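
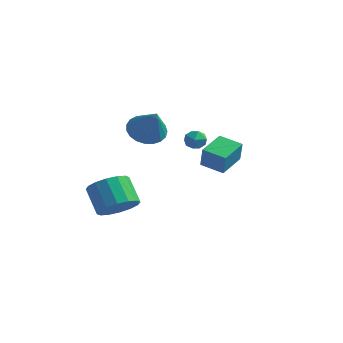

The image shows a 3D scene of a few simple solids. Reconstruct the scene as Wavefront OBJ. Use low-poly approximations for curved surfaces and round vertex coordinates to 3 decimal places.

v 1.6 -3.954 1.813
v 1.849 -4.192 2.91
v 1.619 -2.488 2.127
v 1.868 -2.726 3.224
v 2.772 -3.914 1.556
v 3.021 -4.152 2.653
v 2.791 -2.448 1.87
v 3.04 -2.686 2.967
v -2.957 -3.808 -2.303
v -2.209 -3.086 -2.01
v -3.215 -2.51 -0.864
v -3.963 -3.232 -1.157
v -2.511 -2.83 -2.404
v -3.517 -2.253 -1.258
v -2.933 -2.835 -2.771
v -3.939 -2.259 -1.625
v -3.361 -3.102 -3.013
v -4.367 -2.525 -1.867
v -3.681 -3.557 -3.064
v -4.687 -2.981 -1.919
v -3.806 -4.08 -2.912
v -4.812 -3.504 -1.766
v -3.705 -4.53 -2.596
v -4.711 -3.954 -1.45
v -3.403 -4.787 -2.202
v -4.409 -4.21 -1.056
v -2.981 -4.781 -1.835
v -3.987 -4.205 -0.689
v -2.553 -4.515 -1.593
v -3.559 -3.938 -0.447
v -2.233 -4.059 -1.541
v -3.239 -3.483 -0.396
v -2.108 -3.536 -1.694
v -3.114 -2.96 -0.548
v -2.856 -1.506 2.021
v -2.023 -1.582 1.455
v -1.884 -2.134 3.539
v -1.994 -1.189 1.6
v -2.115 -0.851 1.817
v -2.363 -0.625 2.07
v -2.697 -0.552 2.314
v -3.059 -0.644 2.507
v -3.385 -0.885 2.616
v -3.62 -1.233 2.622
v -3.723 -1.628 2.525
v -3.676 -2.002 2.34
v -3.487 -2.29 2.099
v -3.189 -2.443 1.846
v -2.834 -2.433 1.622
v -2.482 -2.263 1.467
v -2.195 -1.962 1.408
v -0.988 0.71 1.321
v -0.571 0.214 1.252
v -1.769 0.106 0.948
v -1.352 -0.39 0.879
v -1.521 -0.187 1.475
v -1.039 0.186 1.705
v -1.301 0.134 0.495
v -0.819 0.507 0.725
v -0.765 -0.142 0.741
v -0.901 -0.341 1.347
v -1.439 0.661 0.853
v -1.575 0.462 1.459
f 2 4 1
f 5 2 1
f 1 4 3
f 3 5 1
f 2 8 4
f 6 2 5
f 6 8 2
f 4 8 3
f 7 5 3
f 3 8 7
f 7 6 5
f 8 6 7
f 10 9 13
f 10 13 11
f 11 13 14
f 11 14 12
f 13 9 15
f 13 15 14
f 14 15 16
f 14 16 12
f 15 9 17
f 15 17 16
f 16 17 18
f 16 18 12
f 17 9 19
f 17 19 18
f 18 19 20
f 18 20 12
f 19 9 21
f 19 21 20
f 20 21 22
f 20 22 12
f 21 9 23
f 21 23 22
f 22 23 24
f 22 24 12
f 23 9 25
f 23 25 24
f 24 25 26
f 24 26 12
f 25 9 27
f 25 27 26
f 26 27 28
f 26 28 12
f 27 9 29
f 27 29 28
f 28 29 30
f 28 30 12
f 29 9 31
f 29 31 30
f 30 31 32
f 30 32 12
f 31 9 33
f 31 33 32
f 32 33 34
f 32 34 12
f 33 9 10
f 33 10 34
f 34 10 11
f 34 11 12
f 36 35 38
f 36 38 37
f 38 35 39
f 38 39 37
f 39 35 40
f 39 40 37
f 40 35 41
f 40 41 37
f 41 35 42
f 41 42 37
f 42 35 43
f 42 43 37
f 43 35 44
f 43 44 37
f 44 35 45
f 44 45 37
f 45 35 46
f 45 46 37
f 46 35 47
f 46 47 37
f 47 35 48
f 47 48 37
f 48 35 49
f 48 49 37
f 49 35 50
f 49 50 37
f 50 35 51
f 50 51 37
f 51 35 36
f 51 36 37
f 52 63 57
f 52 57 53
f 52 53 59
f 52 59 62
f 52 62 63
f 53 57 61
f 57 63 56
f 63 62 54
f 62 59 58
f 59 53 60
f 55 61 56
f 55 56 54
f 55 54 58
f 55 58 60
f 55 60 61
f 56 61 57
f 54 56 63
f 58 54 62
f 60 58 59
f 61 60 53



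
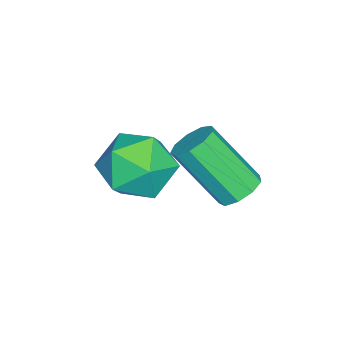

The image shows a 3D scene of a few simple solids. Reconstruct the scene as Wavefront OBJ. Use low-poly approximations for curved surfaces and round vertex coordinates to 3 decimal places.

v 1.492 1.657 -0.404
v 2.038 1.474 -0.532
v 1.974 0.321 0.835
v 1.428 0.503 0.964
v 2.053 1.782 -0.271
v 1.989 0.629 1.096
v 1.805 2.032 -0.073
v 1.741 0.878 1.295
v 1.411 2.105 -0.029
v 1.347 0.952 1.338
v 1.054 1.969 -0.161
v 0.991 0.816 1.207
v 0.903 1.687 -0.406
v 0.839 0.533 0.962
v 1.027 1.39 -0.65
v 0.963 0.237 0.717
v 1.368 1.219 -0.779
v 1.304 0.065 0.588
v 1.768 1.252 -0.732
v 1.704 0.098 0.635
v 0.897 -0.408 0.217
v 1.375 -0.225 -0.653
v 2.265 -1.055 0.833
v 2.743 -0.872 -0.037
v 2.466 -0.105 0.557
v 1.621 0.295 0.177
v 2.019 -1.575 0.003
v 1.174 -1.175 -0.377
v 2.069 -0.946 -0.785
v 2.345 -0.038 -0.443
v 1.295 -1.242 0.623
v 1.571 -0.334 0.965
f 2 1 5
f 2 5 3
f 3 5 6
f 3 6 4
f 5 1 7
f 5 7 6
f 6 7 8
f 6 8 4
f 7 1 9
f 7 9 8
f 8 9 10
f 8 10 4
f 9 1 11
f 9 11 10
f 10 11 12
f 10 12 4
f 11 1 13
f 11 13 12
f 12 13 14
f 12 14 4
f 13 1 15
f 13 15 14
f 14 15 16
f 14 16 4
f 15 1 17
f 15 17 16
f 16 17 18
f 16 18 4
f 17 1 19
f 17 19 18
f 18 19 20
f 18 20 4
f 19 1 2
f 19 2 20
f 20 2 3
f 20 3 4
f 21 32 26
f 21 26 22
f 21 22 28
f 21 28 31
f 21 31 32
f 22 26 30
f 26 32 25
f 32 31 23
f 31 28 27
f 28 22 29
f 24 30 25
f 24 25 23
f 24 23 27
f 24 27 29
f 24 29 30
f 25 30 26
f 23 25 32
f 27 23 31
f 29 27 28
f 30 29 22



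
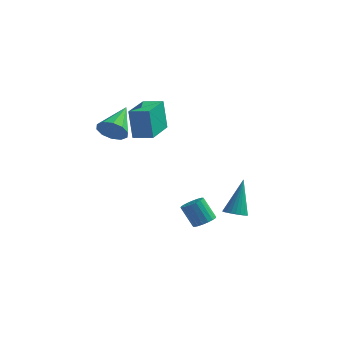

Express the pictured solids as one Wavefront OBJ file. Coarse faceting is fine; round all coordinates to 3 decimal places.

v -2.67 -1.771 1.421
v -2.968 -1.553 3.111
v -2.726 0.279 1.146
v -3.024 0.498 2.837
v -1.596 -1.718 1.603
v -1.894 -1.499 3.294
v -1.652 0.333 1.329
v -1.95 0.551 3.019
v 2.171 -0.165 -3.899
v 2.657 0.204 -4.122
v 2.229 0.905 -2.001
v 2.455 0.341 -4.193
v 2.21 0.4 -4.219
v 1.959 0.373 -4.196
v 1.74 0.265 -4.128
v 1.587 0.091 -4.025
v 1.522 -0.122 -3.903
v 1.556 -0.341 -3.781
v 1.684 -0.534 -3.676
v 1.886 -0.67 -3.606
v 2.131 -0.73 -3.58
v 2.383 -0.703 -3.603
v 2.601 -0.594 -3.671
v 2.755 -0.421 -3.773
v 2.819 -0.208 -3.895
v 2.785 0.012 -4.018
v -2.628 -4.406 3.23
v -2.308 -4.094 2.53
v -2.612 -2.674 4.01
v -2.819 -4.073 2.494
v -3.258 -4.179 2.739
v -3.455 -4.372 3.171
v -3.337 -4.578 3.626
v -2.948 -4.718 3.929
v -2.437 -4.739 3.965
v -1.999 -4.633 3.721
v -1.801 -4.44 3.288
v -1.919 -4.234 2.834
v 1.279 -2.153 -3.568
v 1.637 -2.584 -3.259
v 0.899 -2.399 -2.144
v 0.541 -1.967 -2.452
v 1.774 -2.34 -3.209
v 1.037 -2.154 -2.093
v 1.814 -2.059 -3.23
v 1.076 -1.873 -2.114
v 1.747 -1.796 -3.317
v 1.01 -1.61 -2.202
v 1.588 -1.604 -3.455
v 0.85 -1.418 -2.339
v 1.367 -1.521 -3.614
v 0.63 -1.335 -2.499
v 1.129 -1.563 -3.765
v 0.392 -1.377 -2.649
v 0.921 -1.721 -3.876
v 0.183 -1.536 -2.761
v 0.783 -1.966 -3.927
v 0.046 -1.78 -2.811
v 0.744 -2.247 -3.906
v 0.006 -2.061 -2.79
v 0.81 -2.51 -3.818
v 0.073 -2.324 -2.703
v 0.97 -2.702 -3.681
v 0.232 -2.516 -2.565
v 1.19 -2.785 -3.521
v 0.453 -2.599 -2.406
v 1.428 -2.743 -3.371
v 0.691 -2.557 -2.255
f 2 4 1
f 5 2 1
f 1 4 3
f 3 5 1
f 2 8 4
f 6 2 5
f 6 8 2
f 4 8 3
f 7 5 3
f 3 8 7
f 7 6 5
f 8 6 7
f 10 9 12
f 10 12 11
f 12 9 13
f 12 13 11
f 13 9 14
f 13 14 11
f 14 9 15
f 14 15 11
f 15 9 16
f 15 16 11
f 16 9 17
f 16 17 11
f 17 9 18
f 17 18 11
f 18 9 19
f 18 19 11
f 19 9 20
f 19 20 11
f 20 9 21
f 20 21 11
f 21 9 22
f 21 22 11
f 22 9 23
f 22 23 11
f 23 9 24
f 23 24 11
f 24 9 25
f 24 25 11
f 25 9 26
f 25 26 11
f 26 9 10
f 26 10 11
f 28 27 30
f 28 30 29
f 30 27 31
f 30 31 29
f 31 27 32
f 31 32 29
f 32 27 33
f 32 33 29
f 33 27 34
f 33 34 29
f 34 27 35
f 34 35 29
f 35 27 36
f 35 36 29
f 36 27 37
f 36 37 29
f 37 27 38
f 37 38 29
f 38 27 28
f 38 28 29
f 40 39 43
f 40 43 41
f 41 43 44
f 41 44 42
f 43 39 45
f 43 45 44
f 44 45 46
f 44 46 42
f 45 39 47
f 45 47 46
f 46 47 48
f 46 48 42
f 47 39 49
f 47 49 48
f 48 49 50
f 48 50 42
f 49 39 51
f 49 51 50
f 50 51 52
f 50 52 42
f 51 39 53
f 51 53 52
f 52 53 54
f 52 54 42
f 53 39 55
f 53 55 54
f 54 55 56
f 54 56 42
f 55 39 57
f 55 57 56
f 56 57 58
f 56 58 42
f 57 39 59
f 57 59 58
f 58 59 60
f 58 60 42
f 59 39 61
f 59 61 60
f 60 61 62
f 60 62 42
f 61 39 63
f 61 63 62
f 62 63 64
f 62 64 42
f 63 39 65
f 63 65 64
f 64 65 66
f 64 66 42
f 65 39 67
f 65 67 66
f 66 67 68
f 66 68 42
f 67 39 40
f 67 40 68
f 68 40 41
f 68 41 42



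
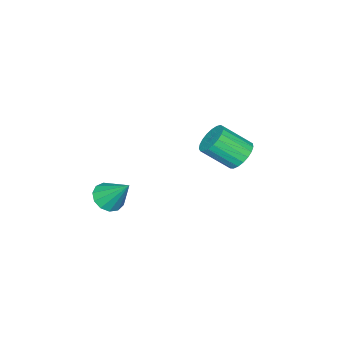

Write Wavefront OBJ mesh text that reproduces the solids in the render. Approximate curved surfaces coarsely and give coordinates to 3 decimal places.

v -3.349 2.883 2.197
v -2.912 2.455 1.47
v -2.135 1.168 2.696
v -2.571 1.597 3.423
v -2.643 2.723 1.581
v -1.866 1.436 2.807
v -2.497 3.018 1.798
v -1.72 1.731 3.024
v -2.498 3.29 2.085
v -1.72 2.004 3.311
v -2.646 3.492 2.39
v -1.868 2.205 3.616
v -2.915 3.589 2.662
v -2.138 2.302 3.889
v -3.259 3.564 2.854
v -2.482 2.277 4.08
v -3.619 3.421 2.932
v -2.842 2.134 4.158
v -3.932 3.185 2.883
v -3.155 1.898 4.109
v -4.145 2.897 2.716
v -3.367 1.61 3.942
v -4.219 2.607 2.458
v -3.442 1.32 3.684
v -4.143 2.364 2.156
v -3.366 1.077 3.382
v -3.93 2.212 1.86
v -3.152 0.925 3.086
v -3.616 2.175 1.623
v -2.839 0.888 2.849
v -3.256 2.261 1.485
v -2.479 0.974 2.711
v 3.128 -0.446 1.667
v 3.73 0.06 1.229
v 3.152 0.846 3.193
v 3.273 0.23 1.092
v 2.77 0.186 1.137
v 2.381 -0.059 1.35
v 2.229 -0.427 1.664
v 2.362 -0.801 1.979
v 2.739 -1.063 2.195
v 3.24 -1.129 2.243
v 3.705 -0.978 2.109
v 3.987 -0.659 1.834
v 3.996 -0.272 1.506
f 2 1 5
f 2 5 3
f 3 5 6
f 3 6 4
f 5 1 7
f 5 7 6
f 6 7 8
f 6 8 4
f 7 1 9
f 7 9 8
f 8 9 10
f 8 10 4
f 9 1 11
f 9 11 10
f 10 11 12
f 10 12 4
f 11 1 13
f 11 13 12
f 12 13 14
f 12 14 4
f 13 1 15
f 13 15 14
f 14 15 16
f 14 16 4
f 15 1 17
f 15 17 16
f 16 17 18
f 16 18 4
f 17 1 19
f 17 19 18
f 18 19 20
f 18 20 4
f 19 1 21
f 19 21 20
f 20 21 22
f 20 22 4
f 21 1 23
f 21 23 22
f 22 23 24
f 22 24 4
f 23 1 25
f 23 25 24
f 24 25 26
f 24 26 4
f 25 1 27
f 25 27 26
f 26 27 28
f 26 28 4
f 27 1 29
f 27 29 28
f 28 29 30
f 28 30 4
f 29 1 31
f 29 31 30
f 30 31 32
f 30 32 4
f 31 1 2
f 31 2 32
f 32 2 3
f 32 3 4
f 34 33 36
f 34 36 35
f 36 33 37
f 36 37 35
f 37 33 38
f 37 38 35
f 38 33 39
f 38 39 35
f 39 33 40
f 39 40 35
f 40 33 41
f 40 41 35
f 41 33 42
f 41 42 35
f 42 33 43
f 42 43 35
f 43 33 44
f 43 44 35
f 44 33 45
f 44 45 35
f 45 33 34
f 45 34 35



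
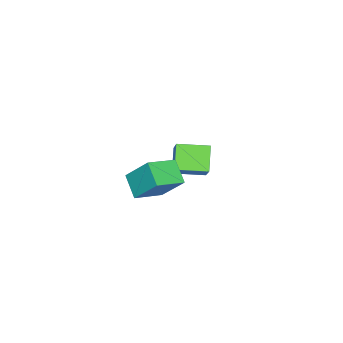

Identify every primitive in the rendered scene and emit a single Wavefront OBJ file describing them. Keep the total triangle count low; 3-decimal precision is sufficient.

v 2.217 0.439 -0.605
v 2.3 1.434 0.555
v 1.105 1.016 -1.021
v 1.188 2.011 0.139
v 2.812 1.129 -1.239
v 2.895 2.124 -0.079
v 1.7 1.706 -1.655
v 1.783 2.701 -0.495
v -2.13 0.161 -3.715
v -2.958 -0.181 -2.843
v -2.76 1.371 -3.838
v -3.587 1.03 -2.966
v -1.213 0.75 -2.614
v -2.04 0.409 -1.742
v -1.842 1.961 -2.737
v -2.67 1.619 -1.865
f 2 4 1
f 5 2 1
f 1 4 3
f 3 5 1
f 2 8 4
f 6 2 5
f 6 8 2
f 4 8 3
f 7 5 3
f 3 8 7
f 7 6 5
f 8 6 7
f 10 12 9
f 13 10 9
f 9 12 11
f 11 13 9
f 10 16 12
f 14 10 13
f 14 16 10
f 12 16 11
f 15 13 11
f 11 16 15
f 15 14 13
f 16 14 15



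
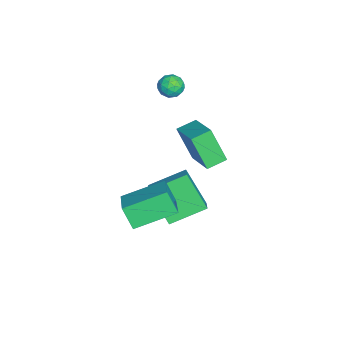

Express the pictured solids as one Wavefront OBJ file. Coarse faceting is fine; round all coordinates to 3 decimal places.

v -0.665 -3.968 -2.385
v 0.212 -3.826 -1.885
v -1.329 -2.345 -1.68
v -0.452 -2.203 -1.18
v 0.092 -2.957 -4
v 0.969 -2.815 -3.5
v -0.572 -1.334 -3.295
v 0.305 -1.192 -2.795
v 1.5 -4.869 -1.172
v 3.061 -4.576 -0.438
v 0.819 -3.013 -0.463
v 2.38 -2.721 0.272
v 1.88 -4.339 -2.192
v 3.441 -4.047 -1.457
v 1.199 -2.484 -1.482
v 2.76 -2.191 -0.748
v -3.212 -2.928 3.25
v -2.923 -2.605 2.75
v -3.077 -3.855 2.73
v -2.788 -3.532 2.23
v -2.481 -3.579 2.815
v -2.565 -3.006 3.136
v -3.435 -3.454 2.344
v -3.519 -2.881 2.665
v -3.06 -2.93 2.189
v -2.471 -3.008 2.481
v -3.529 -3.452 2.999
v -2.94 -3.53 3.291
v -3.079 -2.685 3.045
v -2.921 -3.775 2.435
v -2.741 -3.803 2.779
v -2.57 -3.613 2.484
v -2.869 -2.921 3.273
v -2.698 -2.731 2.979
v -2.439 -3.304 3.017
v -3.302 -3.729 2.501
v -3.131 -3.539 2.207
v -3.43 -2.847 2.996
v -3.259 -2.657 2.701
v -3.561 -3.156 2.463
v -2.99 -2.686 2.422
v -2.911 -3.232 2.116
v -3.292 -3.185 2.183
v -3.34 -2.848 2.372
v -2.643 -2.732 2.593
v -2.564 -3.277 2.288
v -2.384 -3.305 2.632
v -2.433 -2.968 2.821
v -2.724 -2.923 2.264
v -3.436 -3.183 3.192
v -3.357 -3.728 2.887
v -3.567 -3.492 2.659
v -3.616 -3.155 2.848
v -3.089 -3.228 3.364
v -3.01 -3.774 3.058
v -2.66 -3.612 3.108
v -2.708 -3.275 3.297
v -3.276 -3.537 3.216
v -1.209 -2.045 -0.665
v -1.642 -2.812 0.94
v -1.753 -1.241 -0.427
v -2.185 -2.007 1.178
v 0.385 -1.213 0.162
v -0.047 -1.979 1.767
v -0.158 -0.408 0.4
v -0.591 -1.175 2.005
f 2 4 1
f 5 2 1
f 1 4 3
f 3 5 1
f 2 8 4
f 6 2 5
f 6 8 2
f 4 8 3
f 7 5 3
f 3 8 7
f 7 6 5
f 8 6 7
f 10 12 9
f 13 10 9
f 9 12 11
f 11 13 9
f 10 16 12
f 14 10 13
f 14 16 10
f 12 16 11
f 15 13 11
f 11 16 15
f 15 14 13
f 16 14 15
f 17 54 33
f 54 28 57
f 33 57 22
f 54 57 33
f 17 33 29
f 33 22 34
f 29 34 18
f 33 34 29
f 17 29 38
f 29 18 39
f 38 39 24
f 29 39 38
f 17 38 50
f 38 24 53
f 50 53 27
f 38 53 50
f 17 50 54
f 50 27 58
f 54 58 28
f 50 58 54
f 18 34 45
f 34 22 48
f 45 48 26
f 34 48 45
f 22 57 35
f 57 28 56
f 35 56 21
f 57 56 35
f 28 58 55
f 58 27 51
f 55 51 19
f 58 51 55
f 27 53 52
f 53 24 40
f 52 40 23
f 53 40 52
f 24 39 44
f 39 18 41
f 44 41 25
f 39 41 44
f 20 46 32
f 46 26 47
f 32 47 21
f 46 47 32
f 20 32 30
f 32 21 31
f 30 31 19
f 32 31 30
f 20 30 37
f 30 19 36
f 37 36 23
f 30 36 37
f 20 37 42
f 37 23 43
f 42 43 25
f 37 43 42
f 20 42 46
f 42 25 49
f 46 49 26
f 42 49 46
f 21 47 35
f 47 26 48
f 35 48 22
f 47 48 35
f 19 31 55
f 31 21 56
f 55 56 28
f 31 56 55
f 23 36 52
f 36 19 51
f 52 51 27
f 36 51 52
f 25 43 44
f 43 23 40
f 44 40 24
f 43 40 44
f 26 49 45
f 49 25 41
f 45 41 18
f 49 41 45
f 60 62 59
f 63 60 59
f 59 62 61
f 61 63 59
f 60 66 62
f 64 60 63
f 64 66 60
f 62 66 61
f 65 63 61
f 61 66 65
f 65 64 63
f 66 64 65



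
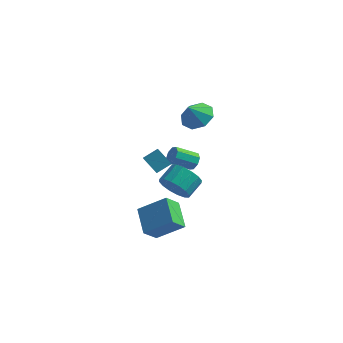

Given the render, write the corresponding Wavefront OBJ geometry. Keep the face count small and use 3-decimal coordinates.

v -0.835 2.43 3.412
v 0.205 2.296 3.671
v -1.185 1.79 4.488
v -0.111 2.993 3.984
v -0.851 3.36 3.961
v -1.581 3.183 3.617
v -1.874 2.565 3.154
v -1.559 1.868 2.841
v -0.819 1.5 2.863
v -0.088 1.677 3.207
v -1.524 3.881 -1.771
v -1.122 3.781 -1.27
v -2.275 3.078 -0.488
v -2.676 3.179 -0.989
v -1.364 4.215 -1.236
v -2.517 3.512 -0.454
v -1.699 4.453 -1.516
v -2.852 3.75 -0.734
v -1.932 4.357 -1.945
v -3.084 3.654 -1.163
v -1.925 3.982 -2.272
v -3.078 3.279 -1.49
v -1.683 3.548 -2.306
v -2.836 2.845 -1.524
v -1.348 3.31 -2.026
v -2.501 2.607 -1.244
v -1.116 3.406 -1.597
v -2.268 2.703 -0.815
v -0.783 -1.598 -0.125
v 0.098 -1.575 -0.714
v 0.464 -0.5 -0.124
v -0.417 -0.522 0.465
v -0.273 -1.29 -1.002
v 0.094 -0.215 -0.412
v -0.78 -1.088 -1.055
v -0.414 -0.013 -0.465
v -1.288 -1.023 -0.859
v -0.922 0.052 -0.268
v -1.661 -1.111 -0.466
v -1.295 -0.036 0.124
v -1.799 -1.33 0.018
v -1.432 -0.255 0.608
v -1.664 -1.62 0.464
v -1.298 -0.545 1.054
v -1.294 -1.905 0.752
v -0.927 -0.83 1.342
v -0.786 -2.107 0.805
v -0.42 -1.032 1.395
v -0.278 -2.172 0.608
v 0.088 -1.097 1.199
v 0.095 -2.084 0.216
v 0.461 -1.009 0.806
v 0.232 -1.865 -0.268
v 0.599 -0.79 0.322
v -3.487 -0.463 -3.508
v -1.838 -0.074 -2.335
v -3.011 0.384 -4.459
v -1.362 0.773 -3.287
v -2.558 -1.913 -4.333
v -0.909 -1.524 -3.161
v -2.082 -1.066 -5.285
v -0.433 -0.677 -4.112
v -3.932 1.678 -0.533
v -3.587 0.874 0.03
v -3.253 2.336 -0.01
v -2.909 1.532 0.553
v -3.031 1.448 -1.413
v -2.687 0.644 -0.85
v -2.353 2.106 -0.89
v -2.008 1.302 -0.327
f 2 1 4
f 2 4 3
f 4 1 5
f 4 5 3
f 5 1 6
f 5 6 3
f 6 1 7
f 6 7 3
f 7 1 8
f 7 8 3
f 8 1 9
f 8 9 3
f 9 1 10
f 9 10 3
f 10 1 2
f 10 2 3
f 12 11 15
f 12 15 13
f 13 15 16
f 13 16 14
f 15 11 17
f 15 17 16
f 16 17 18
f 16 18 14
f 17 11 19
f 17 19 18
f 18 19 20
f 18 20 14
f 19 11 21
f 19 21 20
f 20 21 22
f 20 22 14
f 21 11 23
f 21 23 22
f 22 23 24
f 22 24 14
f 23 11 25
f 23 25 24
f 24 25 26
f 24 26 14
f 25 11 27
f 25 27 26
f 26 27 28
f 26 28 14
f 27 11 12
f 27 12 28
f 28 12 13
f 28 13 14
f 30 29 33
f 30 33 31
f 31 33 34
f 31 34 32
f 33 29 35
f 33 35 34
f 34 35 36
f 34 36 32
f 35 29 37
f 35 37 36
f 36 37 38
f 36 38 32
f 37 29 39
f 37 39 38
f 38 39 40
f 38 40 32
f 39 29 41
f 39 41 40
f 40 41 42
f 40 42 32
f 41 29 43
f 41 43 42
f 42 43 44
f 42 44 32
f 43 29 45
f 43 45 44
f 44 45 46
f 44 46 32
f 45 29 47
f 45 47 46
f 46 47 48
f 46 48 32
f 47 29 49
f 47 49 48
f 48 49 50
f 48 50 32
f 49 29 51
f 49 51 50
f 50 51 52
f 50 52 32
f 51 29 53
f 51 53 52
f 52 53 54
f 52 54 32
f 53 29 30
f 53 30 54
f 54 30 31
f 54 31 32
f 56 58 55
f 59 56 55
f 55 58 57
f 57 59 55
f 56 62 58
f 60 56 59
f 60 62 56
f 58 62 57
f 61 59 57
f 57 62 61
f 61 60 59
f 62 60 61
f 64 66 63
f 67 64 63
f 63 66 65
f 65 67 63
f 64 70 66
f 68 64 67
f 68 70 64
f 66 70 65
f 69 67 65
f 65 70 69
f 69 68 67
f 70 68 69



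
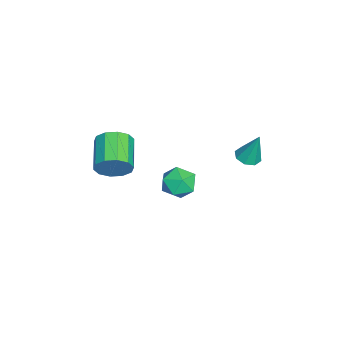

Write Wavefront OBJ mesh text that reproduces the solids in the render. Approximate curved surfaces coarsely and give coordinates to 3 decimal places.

v 0.95 2.279 -1.045
v 1.58 2.173 -1.091
v 1.15 2.781 0.525
v 1.456 2.629 -1.221
v 1.037 2.88 -1.248
v 0.566 2.779 -1.156
v 0.321 2.385 -0.999
v 0.444 1.929 -0.869
v 0.864 1.678 -0.842
v 1.334 1.779 -0.934
v 0.799 -0.622 -2.492
v 1.293 -0.087 -3.079
v 2.047 -1.413 -2.161
v 2.541 -0.878 -2.748
v 2.209 -0.515 -1.952
v 1.438 -0.026 -2.157
v 1.902 -1.474 -3.083
v 1.131 -0.985 -3.288
v 1.975 -0.614 -3.445
v 2.165 -0.021 -2.746
v 1.175 -1.479 -2.494
v 1.365 -0.886 -1.795
v 2.925 -3.471 -0.827
v 3.253 -3.81 -0.06
v 1.643 -4.028 0.533
v 1.315 -3.689 -0.233
v 3.202 -3.26 0.003
v 1.592 -3.478 0.596
v 3.046 -2.791 -0.25
v 1.435 -3.008 0.343
v 2.843 -2.581 -0.724
v 1.232 -2.798 -0.131
v 2.672 -2.711 -1.237
v 1.061 -2.929 -0.644
v 2.597 -3.132 -1.593
v 0.987 -3.35 -1
v 2.648 -3.682 -1.656
v 1.038 -3.9 -1.063
v 2.805 -4.152 -1.403
v 1.194 -4.369 -0.81
v 3.008 -4.362 -0.929
v 1.397 -4.579 -0.336
v 3.179 -4.231 -0.416
v 1.568 -4.449 0.177
f 2 1 4
f 2 4 3
f 4 1 5
f 4 5 3
f 5 1 6
f 5 6 3
f 6 1 7
f 6 7 3
f 7 1 8
f 7 8 3
f 8 1 9
f 8 9 3
f 9 1 10
f 9 10 3
f 10 1 2
f 10 2 3
f 11 22 16
f 11 16 12
f 11 12 18
f 11 18 21
f 11 21 22
f 12 16 20
f 16 22 15
f 22 21 13
f 21 18 17
f 18 12 19
f 14 20 15
f 14 15 13
f 14 13 17
f 14 17 19
f 14 19 20
f 15 20 16
f 13 15 22
f 17 13 21
f 19 17 18
f 20 19 12
f 24 23 27
f 24 27 25
f 25 27 28
f 25 28 26
f 27 23 29
f 27 29 28
f 28 29 30
f 28 30 26
f 29 23 31
f 29 31 30
f 30 31 32
f 30 32 26
f 31 23 33
f 31 33 32
f 32 33 34
f 32 34 26
f 33 23 35
f 33 35 34
f 34 35 36
f 34 36 26
f 35 23 37
f 35 37 36
f 36 37 38
f 36 38 26
f 37 23 39
f 37 39 38
f 38 39 40
f 38 40 26
f 39 23 41
f 39 41 40
f 40 41 42
f 40 42 26
f 41 23 43
f 41 43 42
f 42 43 44
f 42 44 26
f 43 23 24
f 43 24 44
f 44 24 25
f 44 25 26



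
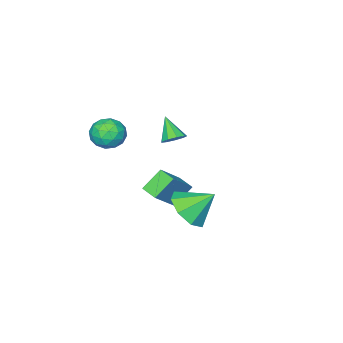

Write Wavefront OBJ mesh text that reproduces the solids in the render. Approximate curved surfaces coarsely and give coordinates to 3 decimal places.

v 1.48 2.258 -2.117
v 2.128 1.93 -1.359
v 0.76 3.042 -1.163
v 2.387 2.602 -1.715
v 2.115 3.073 -2.307
v 1.471 3.066 -2.788
v 0.833 2.587 -2.876
v 0.573 1.914 -2.52
v 0.846 1.444 -1.928
v 1.49 1.45 -1.447
v 1.121 -1.8 0.706
v 1.579 -1.477 0.093
v 2.041 -2.763 0.887
v 2.499 -2.44 0.274
v 2.415 -2.028 0.99
v 1.846 -1.433 0.879
v 1.774 -2.807 0.101
v 1.205 -2.212 -0.01
v 1.983 -2.099 -0.281
v 2.379 -1.618 0.269
v 1.241 -2.622 0.711
v 1.637 -2.141 1.261
v 1.269 -1.554 0.384
v 2.351 -2.686 0.596
v 2.301 -2.444 1.017
v 2.57 -2.254 0.657
v 1.426 -1.528 0.846
v 1.695 -1.338 0.485
v 2.187 -1.663 1.013
v 1.925 -2.902 0.495
v 2.194 -2.712 0.134
v 1.05 -1.986 0.323
v 1.319 -1.796 -0.037
v 1.433 -2.577 -0.033
v 1.776 -1.73 -0.196
v 2.317 -2.296 -0.09
v 1.89 -2.511 -0.191
v 1.556 -2.162 -0.257
v 2.009 -1.447 0.127
v 2.549 -2.013 0.233
v 2.5 -1.771 0.654
v 2.165 -1.421 0.589
v 2.246 -1.813 -0.093
v 1.071 -2.227 0.747
v 1.611 -2.793 0.853
v 1.455 -2.819 0.391
v 1.12 -2.469 0.326
v 1.303 -1.944 1.07
v 1.844 -2.51 1.176
v 2.064 -2.078 1.237
v 1.73 -1.729 1.171
v 1.374 -2.427 1.073
v -1.014 -1.908 -4.689
v -1.883 -1.699 -3.814
v -0.986 -1.095 -4.855
v -1.855 -0.887 -3.981
v 0.315 -1.693 -3.419
v -0.554 -1.485 -2.545
v 0.343 -0.881 -3.586
v -0.526 -0.672 -2.711
v -2.872 -3.078 -2.432
v -2.294 -3.235 -2.404
v -3.148 -3.922 -1.468
v -2.366 -2.921 -2.15
v -2.676 -2.681 -2.028
v -3.077 -2.626 -2.095
v -3.382 -2.783 -2.32
v -3.449 -3.078 -2.597
v -3.246 -3.373 -2.797
v -2.867 -3.53 -2.826
v -2.492 -3.476 -2.671
f 2 1 4
f 2 4 3
f 4 1 5
f 4 5 3
f 5 1 6
f 5 6 3
f 6 1 7
f 6 7 3
f 7 1 8
f 7 8 3
f 8 1 9
f 8 9 3
f 9 1 10
f 9 10 3
f 10 1 2
f 10 2 3
f 11 48 27
f 48 22 51
f 27 51 16
f 48 51 27
f 11 27 23
f 27 16 28
f 23 28 12
f 27 28 23
f 11 23 32
f 23 12 33
f 32 33 18
f 23 33 32
f 11 32 44
f 32 18 47
f 44 47 21
f 32 47 44
f 11 44 48
f 44 21 52
f 48 52 22
f 44 52 48
f 12 28 39
f 28 16 42
f 39 42 20
f 28 42 39
f 16 51 29
f 51 22 50
f 29 50 15
f 51 50 29
f 22 52 49
f 52 21 45
f 49 45 13
f 52 45 49
f 21 47 46
f 47 18 34
f 46 34 17
f 47 34 46
f 18 33 38
f 33 12 35
f 38 35 19
f 33 35 38
f 14 40 26
f 40 20 41
f 26 41 15
f 40 41 26
f 14 26 24
f 26 15 25
f 24 25 13
f 26 25 24
f 14 24 31
f 24 13 30
f 31 30 17
f 24 30 31
f 14 31 36
f 31 17 37
f 36 37 19
f 31 37 36
f 14 36 40
f 36 19 43
f 40 43 20
f 36 43 40
f 15 41 29
f 41 20 42
f 29 42 16
f 41 42 29
f 13 25 49
f 25 15 50
f 49 50 22
f 25 50 49
f 17 30 46
f 30 13 45
f 46 45 21
f 30 45 46
f 19 37 38
f 37 17 34
f 38 34 18
f 37 34 38
f 20 43 39
f 43 19 35
f 39 35 12
f 43 35 39
f 54 56 53
f 57 54 53
f 53 56 55
f 55 57 53
f 54 60 56
f 58 54 57
f 58 60 54
f 56 60 55
f 59 57 55
f 55 60 59
f 59 58 57
f 60 58 59
f 62 61 64
f 62 64 63
f 64 61 65
f 64 65 63
f 65 61 66
f 65 66 63
f 66 61 67
f 66 67 63
f 67 61 68
f 67 68 63
f 68 61 69
f 68 69 63
f 69 61 70
f 69 70 63
f 70 61 71
f 70 71 63
f 71 61 62
f 71 62 63



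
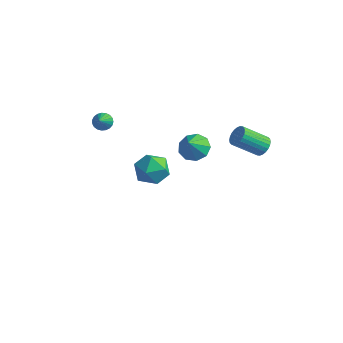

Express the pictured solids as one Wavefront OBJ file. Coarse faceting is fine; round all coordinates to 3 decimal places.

v -3.92 -2.492 3.129
v -3.447 -2.141 3.152
v -3.04 -3.768 4.471
v -3.587 -2.049 3.332
v -3.785 -2.034 3.476
v -4.006 -2.098 3.56
v -4.213 -2.23 3.57
v -4.369 -2.408 3.504
v -4.447 -2.6 3.373
v -4.434 -2.773 3.2
v -4.333 -2.898 3.014
v -4.16 -2.952 2.849
v -3.946 -2.927 2.732
v -3.727 -2.827 2.684
v -3.542 -2.669 2.713
v -3.422 -2.48 2.814
v -3.389 -2.293 2.969
v -4.65 2.084 -3.18
v -4.145 2.503 -4.171
v -3.455 0.577 -3.209
v -2.95 0.996 -4.2
v -2.798 1.566 -3.168
v -3.536 2.497 -3.151
v -4.064 0.583 -4.229
v -4.802 1.514 -4.212
v -3.783 1.575 -4.819
v -3.001 2.183 -4.164
v -4.599 0.897 -3.216
v -3.817 1.505 -2.561
v 0.084 0.569 1.018
v 0.995 0.514 0.793
v 0.296 -0.249 2.082
v 0.897 1.008 1.193
v 0.418 1.297 1.51
v -0.217 1.245 1.597
v -0.711 0.878 1.413
v -0.833 0.366 1.044
v -0.526 -0.051 0.662
v 0.066 -0.177 0.447
v 0.667 0.046 0.499
v 3.615 2.145 1.954
v 4.136 2.087 2.37
v 3.147 1.036 3.462
v 2.625 1.095 3.046
v 4.018 2.299 2.466
v 3.029 1.248 3.559
v 3.838 2.487 2.485
v 2.849 1.436 3.577
v 3.624 2.624 2.423
v 2.635 1.573 3.515
v 3.408 2.688 2.289
v 2.419 1.637 3.381
v 3.224 2.669 2.104
v 2.235 1.618 3.197
v 3.1 2.57 1.897
v 2.111 1.52 2.989
v 3.054 2.407 1.698
v 2.064 1.356 2.79
v 3.093 2.204 1.538
v 2.104 1.153 2.63
v 3.211 1.992 1.441
v 2.222 0.941 2.534
v 3.391 1.804 1.423
v 2.402 0.753 2.515
v 3.605 1.667 1.485
v 2.616 0.616 2.577
v 3.821 1.603 1.619
v 2.832 0.552 2.711
v 4.005 1.622 1.803
v 3.016 0.571 2.896
v 4.129 1.72 2.011
v 3.14 0.67 3.103
v 4.176 1.884 2.21
v 3.186 0.833 3.302
f 2 1 4
f 2 4 3
f 4 1 5
f 4 5 3
f 5 1 6
f 5 6 3
f 6 1 7
f 6 7 3
f 7 1 8
f 7 8 3
f 8 1 9
f 8 9 3
f 9 1 10
f 9 10 3
f 10 1 11
f 10 11 3
f 11 1 12
f 11 12 3
f 12 1 13
f 12 13 3
f 13 1 14
f 13 14 3
f 14 1 15
f 14 15 3
f 15 1 16
f 15 16 3
f 16 1 17
f 16 17 3
f 17 1 2
f 17 2 3
f 18 29 23
f 18 23 19
f 18 19 25
f 18 25 28
f 18 28 29
f 19 23 27
f 23 29 22
f 29 28 20
f 28 25 24
f 25 19 26
f 21 27 22
f 21 22 20
f 21 20 24
f 21 24 26
f 21 26 27
f 22 27 23
f 20 22 29
f 24 20 28
f 26 24 25
f 27 26 19
f 31 30 33
f 31 33 32
f 33 30 34
f 33 34 32
f 34 30 35
f 34 35 32
f 35 30 36
f 35 36 32
f 36 30 37
f 36 37 32
f 37 30 38
f 37 38 32
f 38 30 39
f 38 39 32
f 39 30 40
f 39 40 32
f 40 30 31
f 40 31 32
f 42 41 45
f 42 45 43
f 43 45 46
f 43 46 44
f 45 41 47
f 45 47 46
f 46 47 48
f 46 48 44
f 47 41 49
f 47 49 48
f 48 49 50
f 48 50 44
f 49 41 51
f 49 51 50
f 50 51 52
f 50 52 44
f 51 41 53
f 51 53 52
f 52 53 54
f 52 54 44
f 53 41 55
f 53 55 54
f 54 55 56
f 54 56 44
f 55 41 57
f 55 57 56
f 56 57 58
f 56 58 44
f 57 41 59
f 57 59 58
f 58 59 60
f 58 60 44
f 59 41 61
f 59 61 60
f 60 61 62
f 60 62 44
f 61 41 63
f 61 63 62
f 62 63 64
f 62 64 44
f 63 41 65
f 63 65 64
f 64 65 66
f 64 66 44
f 65 41 67
f 65 67 66
f 66 67 68
f 66 68 44
f 67 41 69
f 67 69 68
f 68 69 70
f 68 70 44
f 69 41 71
f 69 71 70
f 70 71 72
f 70 72 44
f 71 41 73
f 71 73 72
f 72 73 74
f 72 74 44
f 73 41 42
f 73 42 74
f 74 42 43
f 74 43 44



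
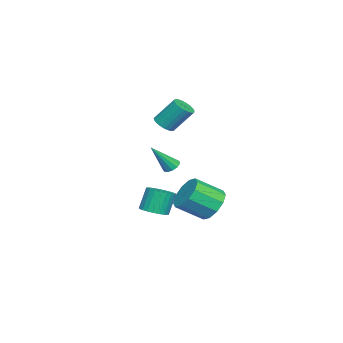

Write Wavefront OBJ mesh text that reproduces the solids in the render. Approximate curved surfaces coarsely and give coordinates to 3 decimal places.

v -1.781 1.252 1.921
v -1.153 1.435 1.834
v -1.271 2.471 3.151
v -1.899 2.288 3.239
v -1.287 1.617 1.679
v -1.406 2.653 2.996
v -1.507 1.736 1.565
v -1.626 2.772 2.883
v -1.775 1.771 1.514
v -1.893 2.807 2.831
v -2.043 1.717 1.533
v -2.162 2.752 2.85
v -2.266 1.582 1.619
v -2.385 2.617 2.936
v -2.405 1.39 1.757
v -2.524 2.425 3.074
v -2.436 1.174 1.924
v -2.555 2.21 3.241
v -2.354 0.972 2.09
v -2.472 2.007 3.408
v -2.173 0.818 2.227
v -2.291 1.854 3.545
v -1.923 0.739 2.311
v -2.042 1.775 3.629
v -1.65 0.749 2.328
v -1.768 1.785 3.646
v -1.399 0.846 2.275
v -1.517 1.882 3.592
v -1.214 1.013 2.16
v -1.332 2.049 3.477
v -1.127 1.222 2.004
v -1.245 2.257 3.322
v -2.82 3.609 -3.955
v -2.149 4.308 -3.456
v -1.489 2.97 -2.467
v -2.16 2.271 -2.965
v -2.723 4.285 -3.105
v -2.064 2.947 -2.116
v -3.334 4.003 -3.079
v -2.675 2.665 -2.089
v -3.749 3.571 -3.387
v -3.09 2.233 -2.397
v -3.809 3.153 -3.912
v -3.15 1.815 -2.922
v -3.491 2.91 -4.453
v -2.831 1.572 -3.464
v -2.916 2.933 -4.804
v -2.257 1.595 -3.815
v -2.305 3.215 -4.831
v -1.646 1.877 -3.841
v -1.89 3.647 -4.523
v -1.231 2.309 -3.533
v -1.83 4.065 -3.998
v -1.171 2.727 -3.008
v -3.841 1.044 -1.757
v -3.363 1.262 -1.883
v -3.039 0.156 -0.243
v -3.5 1.458 -1.695
v -3.746 1.523 -1.527
v -4.021 1.435 -1.432
v -4.24 1.224 -1.441
v -4.331 0.955 -1.55
v -4.267 0.714 -1.725
v -4.068 0.578 -1.91
v -3.796 0.59 -2.047
v -3.539 0.746 -2.092
v -3.377 0.996 -2.03
v 2.443 1.96 -2.598
v 3.154 2.139 -2.398
v 2.728 2.398 -1.121
v 2.017 2.22 -1.322
v 3.05 2.403 -2.486
v 2.625 2.662 -1.209
v 2.854 2.599 -2.591
v 2.429 2.858 -1.314
v 2.596 2.698 -2.697
v 2.171 2.957 -1.421
v 2.314 2.685 -2.788
v 1.889 2.944 -1.512
v 2.052 2.562 -2.85
v 1.627 2.821 -1.574
v 1.849 2.347 -2.874
v 1.424 2.606 -1.598
v 1.737 2.073 -2.856
v 1.311 2.332 -1.58
v 1.732 1.782 -2.799
v 1.306 2.041 -1.522
v 1.835 1.518 -2.711
v 1.41 1.777 -1.434
v 2.031 1.322 -2.606
v 1.606 1.581 -1.329
v 2.289 1.223 -2.499
v 1.864 1.482 -1.223
v 2.571 1.236 -2.408
v 2.146 1.495 -1.132
v 2.833 1.359 -2.346
v 2.408 1.618 -1.07
v 3.036 1.574 -2.322
v 2.611 1.833 -1.046
v 3.149 1.848 -2.34
v 2.723 2.107 -1.064
f 2 1 5
f 2 5 3
f 3 5 6
f 3 6 4
f 5 1 7
f 5 7 6
f 6 7 8
f 6 8 4
f 7 1 9
f 7 9 8
f 8 9 10
f 8 10 4
f 9 1 11
f 9 11 10
f 10 11 12
f 10 12 4
f 11 1 13
f 11 13 12
f 12 13 14
f 12 14 4
f 13 1 15
f 13 15 14
f 14 15 16
f 14 16 4
f 15 1 17
f 15 17 16
f 16 17 18
f 16 18 4
f 17 1 19
f 17 19 18
f 18 19 20
f 18 20 4
f 19 1 21
f 19 21 20
f 20 21 22
f 20 22 4
f 21 1 23
f 21 23 22
f 22 23 24
f 22 24 4
f 23 1 25
f 23 25 24
f 24 25 26
f 24 26 4
f 25 1 27
f 25 27 26
f 26 27 28
f 26 28 4
f 27 1 29
f 27 29 28
f 28 29 30
f 28 30 4
f 29 1 31
f 29 31 30
f 30 31 32
f 30 32 4
f 31 1 2
f 31 2 32
f 32 2 3
f 32 3 4
f 34 33 37
f 34 37 35
f 35 37 38
f 35 38 36
f 37 33 39
f 37 39 38
f 38 39 40
f 38 40 36
f 39 33 41
f 39 41 40
f 40 41 42
f 40 42 36
f 41 33 43
f 41 43 42
f 42 43 44
f 42 44 36
f 43 33 45
f 43 45 44
f 44 45 46
f 44 46 36
f 45 33 47
f 45 47 46
f 46 47 48
f 46 48 36
f 47 33 49
f 47 49 48
f 48 49 50
f 48 50 36
f 49 33 51
f 49 51 50
f 50 51 52
f 50 52 36
f 51 33 53
f 51 53 52
f 52 53 54
f 52 54 36
f 53 33 34
f 53 34 54
f 54 34 35
f 54 35 36
f 56 55 58
f 56 58 57
f 58 55 59
f 58 59 57
f 59 55 60
f 59 60 57
f 60 55 61
f 60 61 57
f 61 55 62
f 61 62 57
f 62 55 63
f 62 63 57
f 63 55 64
f 63 64 57
f 64 55 65
f 64 65 57
f 65 55 66
f 65 66 57
f 66 55 67
f 66 67 57
f 67 55 56
f 67 56 57
f 69 68 72
f 69 72 70
f 70 72 73
f 70 73 71
f 72 68 74
f 72 74 73
f 73 74 75
f 73 75 71
f 74 68 76
f 74 76 75
f 75 76 77
f 75 77 71
f 76 68 78
f 76 78 77
f 77 78 79
f 77 79 71
f 78 68 80
f 78 80 79
f 79 80 81
f 79 81 71
f 80 68 82
f 80 82 81
f 81 82 83
f 81 83 71
f 82 68 84
f 82 84 83
f 83 84 85
f 83 85 71
f 84 68 86
f 84 86 85
f 85 86 87
f 85 87 71
f 86 68 88
f 86 88 87
f 87 88 89
f 87 89 71
f 88 68 90
f 88 90 89
f 89 90 91
f 89 91 71
f 90 68 92
f 90 92 91
f 91 92 93
f 91 93 71
f 92 68 94
f 92 94 93
f 93 94 95
f 93 95 71
f 94 68 96
f 94 96 95
f 95 96 97
f 95 97 71
f 96 68 98
f 96 98 97
f 97 98 99
f 97 99 71
f 98 68 100
f 98 100 99
f 99 100 101
f 99 101 71
f 100 68 69
f 100 69 101
f 101 69 70
f 101 70 71



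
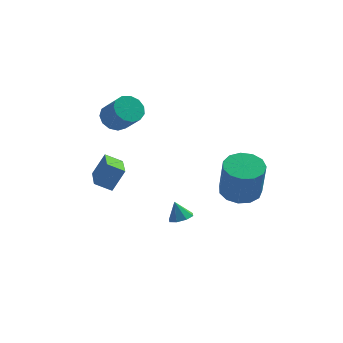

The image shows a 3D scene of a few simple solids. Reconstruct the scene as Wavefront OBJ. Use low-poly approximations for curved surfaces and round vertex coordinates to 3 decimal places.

v 2.834 -1.862 -0.709
v 3.86 -1.914 -0.778
v 3.972 -2.409 1.26
v 2.946 -2.358 1.329
v 3.733 -1.365 -0.637
v 3.845 -1.86 1.4
v 3.32 -0.974 -0.52
v 3.433 -1.47 1.518
v 2.753 -0.866 -0.462
v 2.865 -1.361 1.576
v 2.212 -1.073 -0.483
v 2.324 -1.568 1.555
v 1.868 -1.531 -0.575
v 1.98 -2.027 1.462
v 1.83 -2.095 -0.71
v 1.943 -2.59 1.328
v 2.112 -2.584 -0.845
v 2.224 -3.079 1.193
v 2.622 -2.845 -0.936
v 2.735 -3.34 1.102
v 3.2 -2.793 -0.955
v 3.312 -3.288 1.083
v 3.662 -2.446 -0.896
v 3.774 -2.941 1.141
v 0.14 -0.462 -3.554
v 0.708 -0.663 -3.309
v -0.16 -0.158 -2.606
v 0.722 -0.189 -3.457
v 0.395 0.126 -3.662
v -0.081 0.095 -3.804
v -0.427 -0.262 -3.799
v -0.441 -0.736 -3.65
v -0.114 -1.051 -3.445
v 0.362 -1.02 -3.304
v -2.821 4.049 0.867
v -2.081 4.464 0.728
v -1.399 3.626 1.853
v -2.139 3.211 1.993
v -2.32 4.72 1.063
v -1.638 3.882 2.188
v -2.718 4.763 1.336
v -2.036 3.925 2.461
v -3.148 4.579 1.46
v -2.466 3.741 2.586
v -3.475 4.227 1.396
v -2.793 3.389 2.522
v -3.594 3.818 1.164
v -2.912 2.98 2.29
v -3.468 3.483 0.838
v -2.786 2.645 1.963
v -3.136 3.328 0.521
v -2.454 2.49 1.646
v -2.704 3.401 0.314
v -2.022 2.563 1.439
v -2.309 3.68 0.283
v -1.627 2.842 1.408
v -2.077 4.076 0.437
v -1.395 3.238 1.562
v -3.076 2.331 -3.395
v -3.969 2.447 -2.917
v -3.12 4.262 -3.949
v -4.014 4.379 -3.472
v -2.406 2.681 -2.228
v -3.3 2.798 -1.751
v -2.451 4.613 -2.783
v -3.344 4.729 -2.305
f 2 1 5
f 2 5 3
f 3 5 6
f 3 6 4
f 5 1 7
f 5 7 6
f 6 7 8
f 6 8 4
f 7 1 9
f 7 9 8
f 8 9 10
f 8 10 4
f 9 1 11
f 9 11 10
f 10 11 12
f 10 12 4
f 11 1 13
f 11 13 12
f 12 13 14
f 12 14 4
f 13 1 15
f 13 15 14
f 14 15 16
f 14 16 4
f 15 1 17
f 15 17 16
f 16 17 18
f 16 18 4
f 17 1 19
f 17 19 18
f 18 19 20
f 18 20 4
f 19 1 21
f 19 21 20
f 20 21 22
f 20 22 4
f 21 1 23
f 21 23 22
f 22 23 24
f 22 24 4
f 23 1 2
f 23 2 24
f 24 2 3
f 24 3 4
f 26 25 28
f 26 28 27
f 28 25 29
f 28 29 27
f 29 25 30
f 29 30 27
f 30 25 31
f 30 31 27
f 31 25 32
f 31 32 27
f 32 25 33
f 32 33 27
f 33 25 34
f 33 34 27
f 34 25 26
f 34 26 27
f 36 35 39
f 36 39 37
f 37 39 40
f 37 40 38
f 39 35 41
f 39 41 40
f 40 41 42
f 40 42 38
f 41 35 43
f 41 43 42
f 42 43 44
f 42 44 38
f 43 35 45
f 43 45 44
f 44 45 46
f 44 46 38
f 45 35 47
f 45 47 46
f 46 47 48
f 46 48 38
f 47 35 49
f 47 49 48
f 48 49 50
f 48 50 38
f 49 35 51
f 49 51 50
f 50 51 52
f 50 52 38
f 51 35 53
f 51 53 52
f 52 53 54
f 52 54 38
f 53 35 55
f 53 55 54
f 54 55 56
f 54 56 38
f 55 35 57
f 55 57 56
f 56 57 58
f 56 58 38
f 57 35 36
f 57 36 58
f 58 36 37
f 58 37 38
f 60 62 59
f 63 60 59
f 59 62 61
f 61 63 59
f 60 66 62
f 64 60 63
f 64 66 60
f 62 66 61
f 65 63 61
f 61 66 65
f 65 64 63
f 66 64 65



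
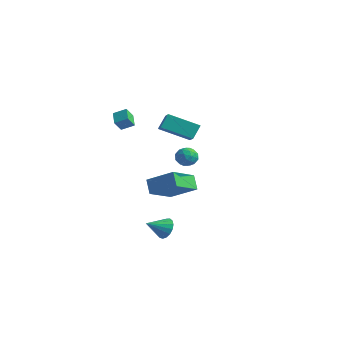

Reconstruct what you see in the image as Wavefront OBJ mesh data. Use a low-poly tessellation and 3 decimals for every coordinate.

v 3.208 -1.738 2.595
v 3.571 -2.255 2.334
v 2.409 -2.445 2.886
v 2.772 -2.962 2.625
v 2.988 -2.643 3.19
v 3.482 -2.206 3.01
v 2.498 -2.494 2.21
v 2.992 -2.057 2.03
v 3.132 -2.722 2.096
v 3.435 -2.815 2.702
v 2.545 -1.885 2.518
v 2.848 -1.978 3.124
v 3.459 -1.934 2.439
v 2.521 -2.766 2.781
v 2.648 -2.578 3.113
v 2.861 -2.882 2.96
v 3.407 -1.906 2.836
v 3.62 -2.21 2.683
v 3.278 -2.438 3.186
v 2.36 -2.49 2.537
v 2.573 -2.794 2.384
v 3.119 -1.818 2.26
v 3.332 -2.122 2.107
v 2.702 -2.262 2.034
v 3.415 -2.513 2.146
v 2.945 -2.929 2.317
v 2.784 -2.653 2.073
v 3.075 -2.396 1.967
v 3.593 -2.567 2.502
v 3.123 -2.983 2.673
v 3.251 -2.796 3.005
v 3.541 -2.539 2.899
v 3.335 -2.842 2.362
v 2.857 -1.717 2.547
v 2.387 -2.133 2.718
v 2.439 -2.161 2.321
v 2.729 -1.904 2.215
v 3.035 -1.771 2.903
v 2.565 -2.187 3.074
v 2.905 -2.304 3.253
v 3.196 -2.047 3.147
v 2.645 -1.858 2.858
v -0.004 -1.438 3.655
v -0.052 -0.813 4.472
v -1.112 -0.598 2.948
v -1.16 0.027 3.765
v 1.38 -0.287 2.855
v 1.332 0.338 3.672
v 0.272 0.553 2.148
v 0.224 1.178 2.965
v 1.575 -2.593 -3.348
v 2.267 -2.718 -3.118
v 1.165 -3.687 -2.712
v 2.127 -2.517 -2.862
v 1.861 -2.333 -2.717
v 1.53 -2.209 -2.717
v 1.208 -2.173 -2.862
v 0.971 -2.233 -3.118
v 0.872 -2.375 -3.427
v 0.934 -2.568 -3.718
v 1.143 -2.766 -3.924
v 1.451 -2.925 -3.998
v 1.787 -3.008 -3.923
v 2.075 -2.995 -3.717
v 2.248 -2.891 -3.426
v -2.961 -1.817 3.446
v -2.961 -2.322 4.105
v -2.372 -1.33 3.819
v -2.372 -1.835 4.478
v -2.268 -2.345 3.042
v -2.268 -2.85 3.701
v -1.679 -1.858 3.415
v -1.679 -2.363 4.074
v -4.299 1.713 -4.109
v -4.954 2.072 -3.274
v -4.48 3.616 -5.071
v -5.135 3.975 -4.236
v -2.685 2.365 -3.124
v -3.34 2.724 -2.289
v -2.866 4.268 -4.086
v -3.521 4.627 -3.251
f 1 38 17
f 38 12 41
f 17 41 6
f 38 41 17
f 1 17 13
f 17 6 18
f 13 18 2
f 17 18 13
f 1 13 22
f 13 2 23
f 22 23 8
f 13 23 22
f 1 22 34
f 22 8 37
f 34 37 11
f 22 37 34
f 1 34 38
f 34 11 42
f 38 42 12
f 34 42 38
f 2 18 29
f 18 6 32
f 29 32 10
f 18 32 29
f 6 41 19
f 41 12 40
f 19 40 5
f 41 40 19
f 12 42 39
f 42 11 35
f 39 35 3
f 42 35 39
f 11 37 36
f 37 8 24
f 36 24 7
f 37 24 36
f 8 23 28
f 23 2 25
f 28 25 9
f 23 25 28
f 4 30 16
f 30 10 31
f 16 31 5
f 30 31 16
f 4 16 14
f 16 5 15
f 14 15 3
f 16 15 14
f 4 14 21
f 14 3 20
f 21 20 7
f 14 20 21
f 4 21 26
f 21 7 27
f 26 27 9
f 21 27 26
f 4 26 30
f 26 9 33
f 30 33 10
f 26 33 30
f 5 31 19
f 31 10 32
f 19 32 6
f 31 32 19
f 3 15 39
f 15 5 40
f 39 40 12
f 15 40 39
f 7 20 36
f 20 3 35
f 36 35 11
f 20 35 36
f 9 27 28
f 27 7 24
f 28 24 8
f 27 24 28
f 10 33 29
f 33 9 25
f 29 25 2
f 33 25 29
f 44 46 43
f 47 44 43
f 43 46 45
f 45 47 43
f 44 50 46
f 48 44 47
f 48 50 44
f 46 50 45
f 49 47 45
f 45 50 49
f 49 48 47
f 50 48 49
f 52 51 54
f 52 54 53
f 54 51 55
f 54 55 53
f 55 51 56
f 55 56 53
f 56 51 57
f 56 57 53
f 57 51 58
f 57 58 53
f 58 51 59
f 58 59 53
f 59 51 60
f 59 60 53
f 60 51 61
f 60 61 53
f 61 51 62
f 61 62 53
f 62 51 63
f 62 63 53
f 63 51 64
f 63 64 53
f 64 51 65
f 64 65 53
f 65 51 52
f 65 52 53
f 67 69 66
f 70 67 66
f 66 69 68
f 68 70 66
f 67 73 69
f 71 67 70
f 71 73 67
f 69 73 68
f 72 70 68
f 68 73 72
f 72 71 70
f 73 71 72
f 75 77 74
f 78 75 74
f 74 77 76
f 76 78 74
f 75 81 77
f 79 75 78
f 79 81 75
f 77 81 76
f 80 78 76
f 76 81 80
f 80 79 78
f 81 79 80



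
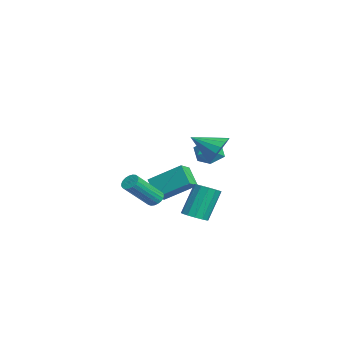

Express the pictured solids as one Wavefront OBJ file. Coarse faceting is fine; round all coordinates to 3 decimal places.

v 3.55 2.336 2.533
v 4.081 2.567 3.274
v 3.05 1.004 3.307
v 3.686 2.765 3.359
v 3.26 2.864 3.255
v 2.9 2.843 2.985
v 2.69 2.705 2.612
v 2.676 2.484 2.221
v 2.863 2.228 1.901
v 3.208 1.997 1.727
v 3.631 1.844 1.737
v 4.035 1.804 1.929
v 4.329 1.885 2.26
v 4.444 2.07 2.654
v 4.355 2.316 3.02
v 1.194 -0.539 -1.437
v 1.627 -0.626 -1.73
v 2.358 -1.948 -0.256
v 1.926 -1.861 0.037
v 1.689 -0.455 -1.606
v 2.42 -1.776 -0.133
v 1.666 -0.297 -1.454
v 2.397 -1.619 0.02
v 1.561 -0.182 -1.298
v 2.292 -1.504 0.175
v 1.392 -0.128 -1.166
v 2.124 -1.45 0.307
v 1.19 -0.146 -1.082
v 1.921 -1.467 0.392
v 0.988 -0.231 -1.058
v 1.719 -1.553 0.415
v 0.822 -0.37 -1.1
v 1.553 -1.691 0.373
v 0.72 -0.538 -1.2
v 1.451 -1.859 0.273
v 0.7 -0.706 -1.341
v 1.432 -2.028 0.132
v 0.766 -0.845 -1.499
v 1.497 -2.167 -0.025
v 0.906 -0.932 -1.646
v 1.637 -2.253 -0.172
v 1.096 -0.95 -1.756
v 1.827 -2.272 -0.283
v 1.302 -0.898 -1.812
v 2.033 -2.219 -0.338
v 1.49 -0.783 -1.802
v 2.222 -2.105 -0.329
v 3.26 1.187 -1.948
v 3.933 1.127 -1.73
v 3.433 1.834 0.006
v 2.76 1.893 -0.212
v 3.898 1.493 -1.889
v 3.398 2.199 -0.153
v 3.66 1.761 -2.067
v 3.16 2.468 -0.33
v 3.295 1.847 -2.207
v 2.795 2.554 -0.47
v 2.919 1.723 -2.265
v 2.419 2.43 -0.528
v 2.651 1.429 -2.222
v 2.152 2.136 -0.486
v 2.577 1.058 -2.093
v 2.077 1.765 -0.356
v 2.719 0.728 -1.917
v 2.219 1.434 -0.181
v 3.033 0.543 -1.752
v 2.533 1.25 -0.015
v 3.419 0.563 -1.649
v 2.919 1.269 0.088
v 3.755 0.781 -1.641
v 3.255 1.487 0.096
v -3.693 3.357 0.13
v -3.037 3.279 0.778
v -3.223 2.081 -0.498
v -2.567 2.003 0.15
v -3.458 1.899 0.378
v -3.748 2.687 0.766
v -2.512 2.673 -0.486
v -2.802 3.461 -0.098
v -2.307 2.856 0.397
v -2.892 2.378 0.932
v -3.368 2.982 -0.652
v -3.953 2.504 -0.117
v -2.045 -0.635 -1.324
v -1.443 1.03 -0.159
v -2.637 -0.148 -1.714
v -2.036 1.517 -0.548
v -1.144 -0.297 -2.272
v -0.543 1.368 -1.106
v -1.737 0.19 -2.661
v -1.135 1.855 -1.496
f 2 1 4
f 2 4 3
f 4 1 5
f 4 5 3
f 5 1 6
f 5 6 3
f 6 1 7
f 6 7 3
f 7 1 8
f 7 8 3
f 8 1 9
f 8 9 3
f 9 1 10
f 9 10 3
f 10 1 11
f 10 11 3
f 11 1 12
f 11 12 3
f 12 1 13
f 12 13 3
f 13 1 14
f 13 14 3
f 14 1 15
f 14 15 3
f 15 1 2
f 15 2 3
f 17 16 20
f 17 20 18
f 18 20 21
f 18 21 19
f 20 16 22
f 20 22 21
f 21 22 23
f 21 23 19
f 22 16 24
f 22 24 23
f 23 24 25
f 23 25 19
f 24 16 26
f 24 26 25
f 25 26 27
f 25 27 19
f 26 16 28
f 26 28 27
f 27 28 29
f 27 29 19
f 28 16 30
f 28 30 29
f 29 30 31
f 29 31 19
f 30 16 32
f 30 32 31
f 31 32 33
f 31 33 19
f 32 16 34
f 32 34 33
f 33 34 35
f 33 35 19
f 34 16 36
f 34 36 35
f 35 36 37
f 35 37 19
f 36 16 38
f 36 38 37
f 37 38 39
f 37 39 19
f 38 16 40
f 38 40 39
f 39 40 41
f 39 41 19
f 40 16 42
f 40 42 41
f 41 42 43
f 41 43 19
f 42 16 44
f 42 44 43
f 43 44 45
f 43 45 19
f 44 16 46
f 44 46 45
f 45 46 47
f 45 47 19
f 46 16 17
f 46 17 47
f 47 17 18
f 47 18 19
f 49 48 52
f 49 52 50
f 50 52 53
f 50 53 51
f 52 48 54
f 52 54 53
f 53 54 55
f 53 55 51
f 54 48 56
f 54 56 55
f 55 56 57
f 55 57 51
f 56 48 58
f 56 58 57
f 57 58 59
f 57 59 51
f 58 48 60
f 58 60 59
f 59 60 61
f 59 61 51
f 60 48 62
f 60 62 61
f 61 62 63
f 61 63 51
f 62 48 64
f 62 64 63
f 63 64 65
f 63 65 51
f 64 48 66
f 64 66 65
f 65 66 67
f 65 67 51
f 66 48 68
f 66 68 67
f 67 68 69
f 67 69 51
f 68 48 70
f 68 70 69
f 69 70 71
f 69 71 51
f 70 48 49
f 70 49 71
f 71 49 50
f 71 50 51
f 72 83 77
f 72 77 73
f 72 73 79
f 72 79 82
f 72 82 83
f 73 77 81
f 77 83 76
f 83 82 74
f 82 79 78
f 79 73 80
f 75 81 76
f 75 76 74
f 75 74 78
f 75 78 80
f 75 80 81
f 76 81 77
f 74 76 83
f 78 74 82
f 80 78 79
f 81 80 73
f 85 87 84
f 88 85 84
f 84 87 86
f 86 88 84
f 85 91 87
f 89 85 88
f 89 91 85
f 87 91 86
f 90 88 86
f 86 91 90
f 90 89 88
f 91 89 90



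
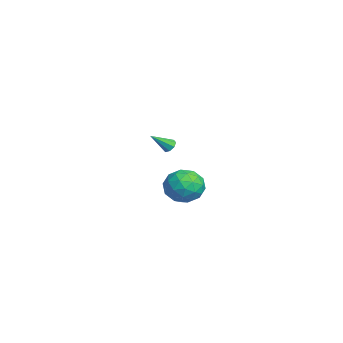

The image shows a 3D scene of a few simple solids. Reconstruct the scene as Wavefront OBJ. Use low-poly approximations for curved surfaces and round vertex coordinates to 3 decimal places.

v 2.778 1.153 0.156
v 3.453 2.12 0.466
v 4.347 -0.02 0.394
v 5.022 0.947 0.704
v 4.142 0.554 1.45
v 3.172 1.279 1.303
v 4.628 0.821 -0.443
v 3.658 1.546 -0.59
v 4.597 1.915 0.096
v 4.296 1.75 1.266
v 3.504 0.35 -0.406
v 3.203 0.185 0.764
v 2.978 1.739 0.29
v 4.822 0.361 0.57
v 4.305 0.13 1.009
v 4.702 0.698 1.191
v 2.812 1.245 0.782
v 3.209 1.813 0.965
v 3.614 0.893 1.543
v 4.591 0.287 -0.105
v 4.988 0.855 0.078
v 3.098 1.402 -0.331
v 3.495 1.97 -0.149
v 4.186 1.207 -0.683
v 4.047 2.187 0.255
v 4.969 1.498 0.394
v 4.738 1.424 -0.28
v 4.168 1.85 -0.366
v 3.87 2.09 0.943
v 4.793 1.401 1.082
v 4.275 1.17 1.521
v 3.705 1.596 1.435
v 4.543 1.97 0.725
v 3.007 0.699 -0.222
v 3.93 0.01 -0.083
v 4.095 0.504 -0.575
v 3.525 0.93 -0.661
v 2.831 0.602 0.466
v 3.753 -0.087 0.605
v 3.632 0.25 1.226
v 3.062 0.676 1.14
v 3.257 0.13 0.135
v -3.82 1.189 0.416
v -3.614 0.916 0.024
v -3.48 0.031 1.404
v -3.347 1.148 0.205
v -3.356 1.405 0.509
v -3.638 1.535 0.759
v -4.026 1.462 0.807
v -4.294 1.23 0.627
v -4.284 0.973 0.323
v -4.002 0.843 0.073
f 1 38 17
f 38 12 41
f 17 41 6
f 38 41 17
f 1 17 13
f 17 6 18
f 13 18 2
f 17 18 13
f 1 13 22
f 13 2 23
f 22 23 8
f 13 23 22
f 1 22 34
f 22 8 37
f 34 37 11
f 22 37 34
f 1 34 38
f 34 11 42
f 38 42 12
f 34 42 38
f 2 18 29
f 18 6 32
f 29 32 10
f 18 32 29
f 6 41 19
f 41 12 40
f 19 40 5
f 41 40 19
f 12 42 39
f 42 11 35
f 39 35 3
f 42 35 39
f 11 37 36
f 37 8 24
f 36 24 7
f 37 24 36
f 8 23 28
f 23 2 25
f 28 25 9
f 23 25 28
f 4 30 16
f 30 10 31
f 16 31 5
f 30 31 16
f 4 16 14
f 16 5 15
f 14 15 3
f 16 15 14
f 4 14 21
f 14 3 20
f 21 20 7
f 14 20 21
f 4 21 26
f 21 7 27
f 26 27 9
f 21 27 26
f 4 26 30
f 26 9 33
f 30 33 10
f 26 33 30
f 5 31 19
f 31 10 32
f 19 32 6
f 31 32 19
f 3 15 39
f 15 5 40
f 39 40 12
f 15 40 39
f 7 20 36
f 20 3 35
f 36 35 11
f 20 35 36
f 9 27 28
f 27 7 24
f 28 24 8
f 27 24 28
f 10 33 29
f 33 9 25
f 29 25 2
f 33 25 29
f 44 43 46
f 44 46 45
f 46 43 47
f 46 47 45
f 47 43 48
f 47 48 45
f 48 43 49
f 48 49 45
f 49 43 50
f 49 50 45
f 50 43 51
f 50 51 45
f 51 43 52
f 51 52 45
f 52 43 44
f 52 44 45



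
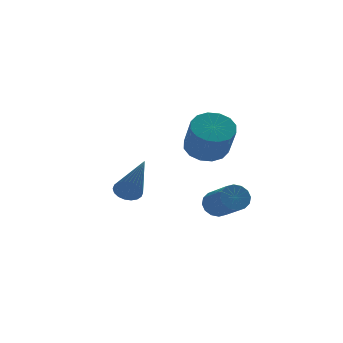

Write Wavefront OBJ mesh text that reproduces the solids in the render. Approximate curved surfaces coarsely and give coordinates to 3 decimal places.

v 0.066 4.244 3.267
v 0.427 4.824 3.683
v 0.455 3.956 4.869
v 0.094 3.376 4.453
v 0.022 4.888 3.74
v 0.05 4.02 4.926
v -0.372 4.779 3.67
v -0.343 3.911 4.855
v -0.648 4.527 3.492
v -0.619 3.659 4.677
v -0.733 4.199 3.254
v -0.704 3.331 4.439
v -0.604 3.883 3.019
v -0.575 3.015 4.205
v -0.295 3.664 2.851
v -0.267 2.796 4.037
v 0.11 3.6 2.794
v 0.138 2.732 3.98
v 0.503 3.709 2.865
v 0.532 2.841 4.05
v 0.779 3.961 3.043
v 0.808 3.093 4.228
v 0.864 4.289 3.281
v 0.893 3.421 4.466
v 0.735 4.605 3.515
v 0.764 3.737 4.701
v -3.365 0.788 2.745
v -3.134 0.436 2.474
v -3.035 -0.248 4.375
v -2.968 0.574 2.529
v -2.881 0.755 2.625
v -2.889 0.941 2.746
v -2.992 1.098 2.866
v -3.168 1.193 2.962
v -3.384 1.208 3.015
v -3.596 1.14 3.015
v -3.762 1.002 2.961
v -3.849 0.822 2.864
v -3.841 0.635 2.744
v -3.738 0.478 2.623
v -3.561 0.383 2.527
v -3.346 0.368 2.474
v -0.405 0.866 1.873
v -0.15 0.669 1.44
v 0.14 -0.524 2.154
v -0.115 -0.326 2.587
v 0.047 0.804 1.585
v 0.337 -0.389 2.299
v 0.123 0.955 1.807
v 0.414 -0.237 2.521
v 0.058 1.083 2.047
v 0.348 -0.11 2.761
v -0.132 1.153 2.24
v 0.159 -0.04 2.954
v -0.394 1.146 2.335
v -0.104 -0.047 3.049
v -0.66 1.064 2.306
v -0.37 -0.129 3.02
v -0.857 0.929 2.161
v -0.567 -0.264 2.875
v -0.934 0.777 1.939
v -0.643 -0.415 2.653
v -0.868 0.65 1.699
v -0.578 -0.543 2.413
v -0.679 0.58 1.506
v -0.388 -0.613 2.22
v -0.416 0.587 1.411
v -0.126 -0.606 2.125
f 2 1 5
f 2 5 3
f 3 5 6
f 3 6 4
f 5 1 7
f 5 7 6
f 6 7 8
f 6 8 4
f 7 1 9
f 7 9 8
f 8 9 10
f 8 10 4
f 9 1 11
f 9 11 10
f 10 11 12
f 10 12 4
f 11 1 13
f 11 13 12
f 12 13 14
f 12 14 4
f 13 1 15
f 13 15 14
f 14 15 16
f 14 16 4
f 15 1 17
f 15 17 16
f 16 17 18
f 16 18 4
f 17 1 19
f 17 19 18
f 18 19 20
f 18 20 4
f 19 1 21
f 19 21 20
f 20 21 22
f 20 22 4
f 21 1 23
f 21 23 22
f 22 23 24
f 22 24 4
f 23 1 25
f 23 25 24
f 24 25 26
f 24 26 4
f 25 1 2
f 25 2 26
f 26 2 3
f 26 3 4
f 28 27 30
f 28 30 29
f 30 27 31
f 30 31 29
f 31 27 32
f 31 32 29
f 32 27 33
f 32 33 29
f 33 27 34
f 33 34 29
f 34 27 35
f 34 35 29
f 35 27 36
f 35 36 29
f 36 27 37
f 36 37 29
f 37 27 38
f 37 38 29
f 38 27 39
f 38 39 29
f 39 27 40
f 39 40 29
f 40 27 41
f 40 41 29
f 41 27 42
f 41 42 29
f 42 27 28
f 42 28 29
f 44 43 47
f 44 47 45
f 45 47 48
f 45 48 46
f 47 43 49
f 47 49 48
f 48 49 50
f 48 50 46
f 49 43 51
f 49 51 50
f 50 51 52
f 50 52 46
f 51 43 53
f 51 53 52
f 52 53 54
f 52 54 46
f 53 43 55
f 53 55 54
f 54 55 56
f 54 56 46
f 55 43 57
f 55 57 56
f 56 57 58
f 56 58 46
f 57 43 59
f 57 59 58
f 58 59 60
f 58 60 46
f 59 43 61
f 59 61 60
f 60 61 62
f 60 62 46
f 61 43 63
f 61 63 62
f 62 63 64
f 62 64 46
f 63 43 65
f 63 65 64
f 64 65 66
f 64 66 46
f 65 43 67
f 65 67 66
f 66 67 68
f 66 68 46
f 67 43 44
f 67 44 68
f 68 44 45
f 68 45 46



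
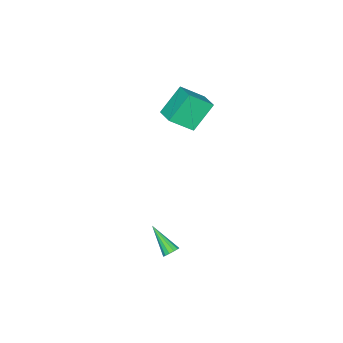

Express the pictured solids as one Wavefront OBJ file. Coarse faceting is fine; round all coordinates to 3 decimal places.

v 3.673 2 -4.328
v 4.073 2.109 -3.997
v 3.107 0.46 -3.132
v 3.839 2.269 -3.902
v 3.553 2.343 -3.942
v 3.305 2.309 -4.105
v 3.174 2.176 -4.338
v 3.201 1.987 -4.568
v 3.379 1.803 -4.722
v 3.65 1.681 -4.75
v 3.928 1.66 -4.645
v 4.126 1.747 -4.439
v 4.18 1.915 -4.197
v -1.131 -1.389 2.963
v -2.472 -0.83 4.478
v -2.103 -0.326 1.709
v -3.445 0.234 3.224
v -0.415 -0.414 3.236
v -1.757 0.146 4.751
v -1.388 0.65 1.982
v -2.729 1.209 3.497
f 2 1 4
f 2 4 3
f 4 1 5
f 4 5 3
f 5 1 6
f 5 6 3
f 6 1 7
f 6 7 3
f 7 1 8
f 7 8 3
f 8 1 9
f 8 9 3
f 9 1 10
f 9 10 3
f 10 1 11
f 10 11 3
f 11 1 12
f 11 12 3
f 12 1 13
f 12 13 3
f 13 1 2
f 13 2 3
f 15 17 14
f 18 15 14
f 14 17 16
f 16 18 14
f 15 21 17
f 19 15 18
f 19 21 15
f 17 21 16
f 20 18 16
f 16 21 20
f 20 19 18
f 21 19 20



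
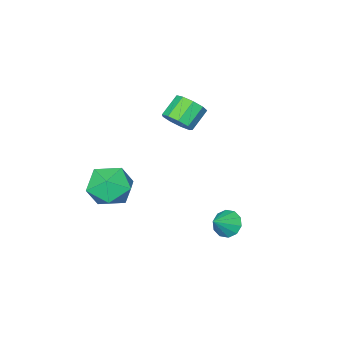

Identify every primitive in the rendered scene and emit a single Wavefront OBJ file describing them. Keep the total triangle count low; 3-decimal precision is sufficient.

v 4.034 -1.898 -2.647
v 4.597 -2.648 -3.444
v 2.323 -2.132 -3.636
v 2.886 -2.882 -4.433
v 2.705 -3.243 -3.27
v 3.763 -3.098 -2.659
v 3.157 -1.682 -4.421
v 4.215 -1.537 -3.81
v 4.055 -2.515 -4.54
v 3.776 -3.479 -3.829
v 3.144 -1.301 -3.251
v 2.865 -2.265 -2.54
v 1.458 3.1 -3.867
v 1.897 3.115 -4.45
v 2.402 3.22 -3.153
v 1.773 3.539 -4.358
v 1.528 3.795 -4.078
v 1.257 3.785 -3.717
v 1.062 3.514 -3.414
v 1.019 3.084 -3.284
v 1.143 2.66 -3.377
v 1.388 2.404 -3.657
v 1.659 2.414 -4.017
v 1.854 2.686 -4.32
v 0.46 -1.321 -0.132
v 0.953 -1.34 0.497
v -0.026 -1.478 1.261
v -0.52 -1.459 0.632
v 0.801 -0.825 0.394
v -0.178 -0.963 1.159
v 0.489 -0.542 0.045
v -0.491 -0.679 0.81
v 0.163 -0.623 -0.387
v -0.816 -0.761 0.378
v -0.024 -1.031 -0.7
v -1.003 -1.169 0.065
v 0.015 -1.575 -0.747
v -0.964 -1.713 0.017
v 0.263 -2 -0.507
v -0.717 -2.138 0.258
v 0.602 -2.107 -0.091
v -0.377 -2.245 0.673
v 0.875 -1.847 0.305
v -0.105 -1.985 1.07
f 1 12 6
f 1 6 2
f 1 2 8
f 1 8 11
f 1 11 12
f 2 6 10
f 6 12 5
f 12 11 3
f 11 8 7
f 8 2 9
f 4 10 5
f 4 5 3
f 4 3 7
f 4 7 9
f 4 9 10
f 5 10 6
f 3 5 12
f 7 3 11
f 9 7 8
f 10 9 2
f 14 13 16
f 14 16 15
f 16 13 17
f 16 17 15
f 17 13 18
f 17 18 15
f 18 13 19
f 18 19 15
f 19 13 20
f 19 20 15
f 20 13 21
f 20 21 15
f 21 13 22
f 21 22 15
f 22 13 23
f 22 23 15
f 23 13 24
f 23 24 15
f 24 13 14
f 24 14 15
f 26 25 29
f 26 29 27
f 27 29 30
f 27 30 28
f 29 25 31
f 29 31 30
f 30 31 32
f 30 32 28
f 31 25 33
f 31 33 32
f 32 33 34
f 32 34 28
f 33 25 35
f 33 35 34
f 34 35 36
f 34 36 28
f 35 25 37
f 35 37 36
f 36 37 38
f 36 38 28
f 37 25 39
f 37 39 38
f 38 39 40
f 38 40 28
f 39 25 41
f 39 41 40
f 40 41 42
f 40 42 28
f 41 25 43
f 41 43 42
f 42 43 44
f 42 44 28
f 43 25 26
f 43 26 44
f 44 26 27
f 44 27 28



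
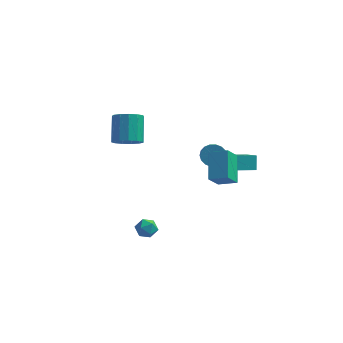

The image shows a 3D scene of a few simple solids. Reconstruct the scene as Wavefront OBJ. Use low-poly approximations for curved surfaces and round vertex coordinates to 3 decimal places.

v 2.964 -2.841 1.53
v 2.578 -1.395 2.701
v 3.292 -1.978 0.572
v 2.906 -0.532 1.743
v 4.054 -2.848 1.897
v 3.668 -1.402 3.068
v 4.382 -1.985 0.939
v 3.996 -0.539 2.11
v 2.624 0.195 0.216
v 2.493 0.707 1.065
v 4.108 1.299 -0.22
v 3.976 1.811 0.629
v 3.364 -0.571 0.791
v 3.232 -0.059 1.64
v 4.847 0.533 0.355
v 4.716 1.045 1.204
v -1.102 -1.942 -3.582
v -0.446 -1.942 -3.298
v -0.954 -3.038 -3.922
v -0.298 -3.038 -3.638
v -0.872 -3.014 -3.212
v -0.964 -2.337 -3.002
v -0.436 -2.643 -4.218
v -0.528 -1.966 -4.008
v -0.035 -2.375 -3.691
v -0.304 -2.604 -3.069
v -1.096 -2.376 -4.151
v -1.365 -2.605 -3.529
v -3.469 2.888 -0.428
v -2.962 3.552 -0.882
v -3.305 4.795 0.554
v -3.811 4.132 1.008
v -3.468 3.606 -1.05
v -3.81 4.85 0.386
v -3.973 3.433 -1.02
v -4.316 4.677 0.415
v -4.319 3.087 -0.803
v -4.661 4.33 0.633
v -4.394 2.677 -0.466
v -4.737 3.921 0.969
v -4.176 2.335 -0.118
v -4.519 3.578 1.318
v -3.733 2.168 0.133
v -4.076 3.412 1.568
v -3.206 2.23 0.205
v -3.549 3.474 1.641
v -2.763 2.501 0.076
v -3.106 3.744 1.512
v -2.543 2.895 -0.212
v -2.886 4.138 1.223
v -2.618 3.286 -0.57
v -2.961 4.53 0.866
v 1.928 2.061 0.023
v 2.289 2.512 0.532
v 2.573 1.57 1.166
v 2.212 1.119 0.657
v 1.969 2.499 0.655
v 2.254 1.557 1.289
v 1.642 2.398 0.653
v 1.926 1.457 1.287
v 1.371 2.231 0.527
v 1.655 1.29 1.16
v 1.21 2.031 0.3
v 1.494 1.089 0.934
v 1.192 1.836 0.019
v 1.476 0.894 0.652
v 1.319 1.686 -0.262
v 1.603 0.744 0.372
v 1.567 1.61 -0.486
v 1.851 0.668 0.148
v 1.886 1.623 -0.609
v 2.171 0.681 0.025
v 2.214 1.723 -0.607
v 2.498 0.782 0.027
v 2.485 1.89 -0.48
v 2.769 0.949 0.153
v 2.646 2.091 -0.254
v 2.93 1.149 0.38
v 2.664 2.286 0.028
v 2.948 1.344 0.661
v 2.537 2.436 0.308
v 2.821 1.494 0.942
f 2 4 1
f 5 2 1
f 1 4 3
f 3 5 1
f 2 8 4
f 6 2 5
f 6 8 2
f 4 8 3
f 7 5 3
f 3 8 7
f 7 6 5
f 8 6 7
f 10 12 9
f 13 10 9
f 9 12 11
f 11 13 9
f 10 16 12
f 14 10 13
f 14 16 10
f 12 16 11
f 15 13 11
f 11 16 15
f 15 14 13
f 16 14 15
f 17 28 22
f 17 22 18
f 17 18 24
f 17 24 27
f 17 27 28
f 18 22 26
f 22 28 21
f 28 27 19
f 27 24 23
f 24 18 25
f 20 26 21
f 20 21 19
f 20 19 23
f 20 23 25
f 20 25 26
f 21 26 22
f 19 21 28
f 23 19 27
f 25 23 24
f 26 25 18
f 30 29 33
f 30 33 31
f 31 33 34
f 31 34 32
f 33 29 35
f 33 35 34
f 34 35 36
f 34 36 32
f 35 29 37
f 35 37 36
f 36 37 38
f 36 38 32
f 37 29 39
f 37 39 38
f 38 39 40
f 38 40 32
f 39 29 41
f 39 41 40
f 40 41 42
f 40 42 32
f 41 29 43
f 41 43 42
f 42 43 44
f 42 44 32
f 43 29 45
f 43 45 44
f 44 45 46
f 44 46 32
f 45 29 47
f 45 47 46
f 46 47 48
f 46 48 32
f 47 29 49
f 47 49 48
f 48 49 50
f 48 50 32
f 49 29 51
f 49 51 50
f 50 51 52
f 50 52 32
f 51 29 30
f 51 30 52
f 52 30 31
f 52 31 32
f 54 53 57
f 54 57 55
f 55 57 58
f 55 58 56
f 57 53 59
f 57 59 58
f 58 59 60
f 58 60 56
f 59 53 61
f 59 61 60
f 60 61 62
f 60 62 56
f 61 53 63
f 61 63 62
f 62 63 64
f 62 64 56
f 63 53 65
f 63 65 64
f 64 65 66
f 64 66 56
f 65 53 67
f 65 67 66
f 66 67 68
f 66 68 56
f 67 53 69
f 67 69 68
f 68 69 70
f 68 70 56
f 69 53 71
f 69 71 70
f 70 71 72
f 70 72 56
f 71 53 73
f 71 73 72
f 72 73 74
f 72 74 56
f 73 53 75
f 73 75 74
f 74 75 76
f 74 76 56
f 75 53 77
f 75 77 76
f 76 77 78
f 76 78 56
f 77 53 79
f 77 79 78
f 78 79 80
f 78 80 56
f 79 53 81
f 79 81 80
f 80 81 82
f 80 82 56
f 81 53 54
f 81 54 82
f 82 54 55
f 82 55 56



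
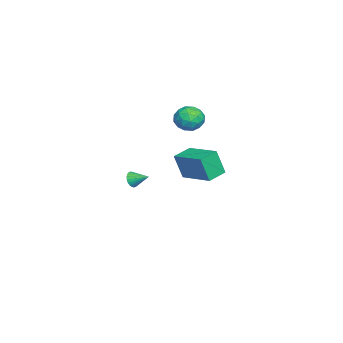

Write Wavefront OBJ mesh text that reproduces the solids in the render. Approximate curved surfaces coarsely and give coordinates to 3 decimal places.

v 3.46 1.25 0.538
v 3.492 0.767 2.094
v 2.473 1.929 0.769
v 2.505 1.445 2.325
v 4.735 2.935 1.035
v 4.767 2.451 2.591
v 3.748 3.613 1.266
v 3.78 3.13 2.822
v -3.997 1.119 1.947
v -3.068 0.903 1.733
v -4.392 -0.403 1.767
v -3.463 -0.619 1.553
v -3.705 -0.349 2.461
v -3.461 0.591 2.572
v -3.999 -0.091 0.928
v -3.755 0.849 1.039
v -3.069 0.155 1.103
v -2.887 -0.004 2.05
v -4.573 0.504 1.45
v -4.391 0.345 2.397
v -3.498 1.144 1.856
v -3.962 -0.644 1.644
v -4.104 -0.486 2.178
v -3.558 -0.613 2.052
v -3.729 0.961 2.349
v -3.183 0.834 2.223
v -3.557 0.098 2.651
v -4.277 -0.334 1.277
v -3.731 -0.461 1.151
v -3.902 1.113 1.448
v -3.356 0.986 1.322
v -3.903 0.402 0.849
v -2.952 0.578 1.36
v -3.184 -0.316 1.254
v -3.499 -0.006 0.886
v -3.356 0.546 0.952
v -2.846 0.484 1.917
v -3.078 -0.41 1.811
v -3.22 -0.251 2.344
v -3.077 0.301 2.41
v -2.846 0.045 1.546
v -4.382 0.91 1.689
v -4.614 0.016 1.583
v -4.383 0.199 1.09
v -4.24 0.751 1.156
v -4.276 0.816 2.246
v -4.508 -0.078 2.14
v -4.104 -0.046 2.548
v -3.961 0.506 2.614
v -4.614 0.455 1.954
v -2.745 -2.91 -3.061
v -2.472 -2.76 -3.562
v -2.495 -1.89 -2.619
v -2.687 -2.689 -3.605
v -2.911 -2.652 -3.565
v -3.109 -2.654 -3.448
v -3.252 -2.695 -3.272
v -3.318 -2.769 -3.064
v -3.296 -2.864 -2.856
v -3.191 -2.966 -2.679
v -3.018 -3.06 -2.56
v -2.803 -3.132 -2.517
v -2.579 -3.169 -2.557
v -2.381 -3.167 -2.674
v -2.238 -3.126 -2.85
v -2.172 -3.052 -3.057
v -2.194 -2.957 -3.266
v -2.299 -2.854 -3.443
f 2 4 1
f 5 2 1
f 1 4 3
f 3 5 1
f 2 8 4
f 6 2 5
f 6 8 2
f 4 8 3
f 7 5 3
f 3 8 7
f 7 6 5
f 8 6 7
f 9 46 25
f 46 20 49
f 25 49 14
f 46 49 25
f 9 25 21
f 25 14 26
f 21 26 10
f 25 26 21
f 9 21 30
f 21 10 31
f 30 31 16
f 21 31 30
f 9 30 42
f 30 16 45
f 42 45 19
f 30 45 42
f 9 42 46
f 42 19 50
f 46 50 20
f 42 50 46
f 10 26 37
f 26 14 40
f 37 40 18
f 26 40 37
f 14 49 27
f 49 20 48
f 27 48 13
f 49 48 27
f 20 50 47
f 50 19 43
f 47 43 11
f 50 43 47
f 19 45 44
f 45 16 32
f 44 32 15
f 45 32 44
f 16 31 36
f 31 10 33
f 36 33 17
f 31 33 36
f 12 38 24
f 38 18 39
f 24 39 13
f 38 39 24
f 12 24 22
f 24 13 23
f 22 23 11
f 24 23 22
f 12 22 29
f 22 11 28
f 29 28 15
f 22 28 29
f 12 29 34
f 29 15 35
f 34 35 17
f 29 35 34
f 12 34 38
f 34 17 41
f 38 41 18
f 34 41 38
f 13 39 27
f 39 18 40
f 27 40 14
f 39 40 27
f 11 23 47
f 23 13 48
f 47 48 20
f 23 48 47
f 15 28 44
f 28 11 43
f 44 43 19
f 28 43 44
f 17 35 36
f 35 15 32
f 36 32 16
f 35 32 36
f 18 41 37
f 41 17 33
f 37 33 10
f 41 33 37
f 52 51 54
f 52 54 53
f 54 51 55
f 54 55 53
f 55 51 56
f 55 56 53
f 56 51 57
f 56 57 53
f 57 51 58
f 57 58 53
f 58 51 59
f 58 59 53
f 59 51 60
f 59 60 53
f 60 51 61
f 60 61 53
f 61 51 62
f 61 62 53
f 62 51 63
f 62 63 53
f 63 51 64
f 63 64 53
f 64 51 65
f 64 65 53
f 65 51 66
f 65 66 53
f 66 51 67
f 66 67 53
f 67 51 68
f 67 68 53
f 68 51 52
f 68 52 53

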